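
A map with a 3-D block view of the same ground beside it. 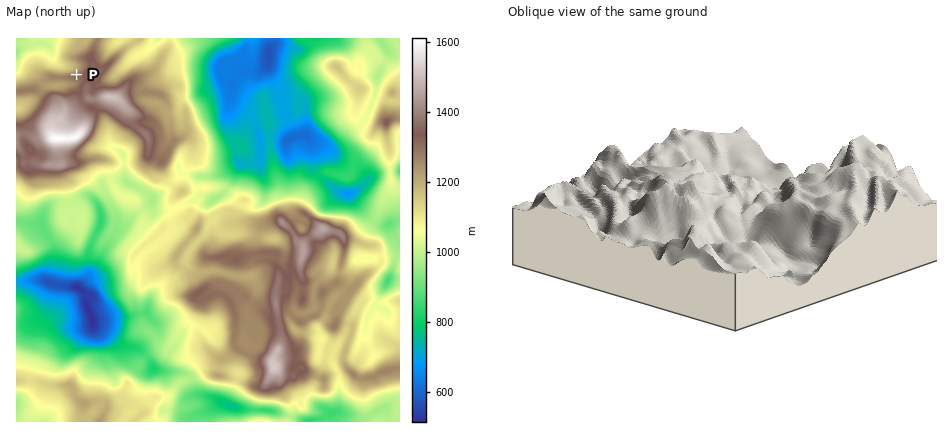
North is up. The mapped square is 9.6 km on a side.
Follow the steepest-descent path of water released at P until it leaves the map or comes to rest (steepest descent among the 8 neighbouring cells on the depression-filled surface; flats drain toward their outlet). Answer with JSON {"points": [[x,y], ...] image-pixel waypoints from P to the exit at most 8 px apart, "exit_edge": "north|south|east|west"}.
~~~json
{"points": [[76, 74], [68, 68], [60, 64], [54, 58], [52, 50], [44, 44], [36, 44], [28, 46], [20, 48], [16, 50]], "exit_edge": "west"}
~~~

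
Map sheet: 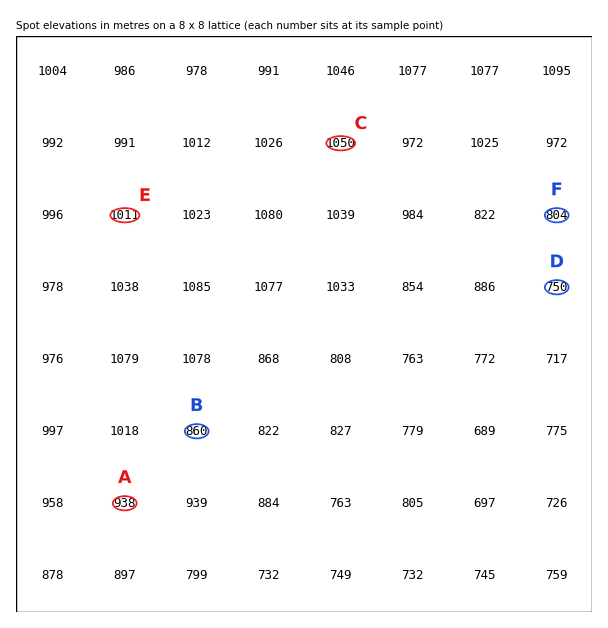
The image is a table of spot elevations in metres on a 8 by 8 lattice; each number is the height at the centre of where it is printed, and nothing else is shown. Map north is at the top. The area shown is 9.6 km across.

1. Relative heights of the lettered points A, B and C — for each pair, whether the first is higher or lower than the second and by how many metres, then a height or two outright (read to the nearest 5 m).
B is lower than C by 190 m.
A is lower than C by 110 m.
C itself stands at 1050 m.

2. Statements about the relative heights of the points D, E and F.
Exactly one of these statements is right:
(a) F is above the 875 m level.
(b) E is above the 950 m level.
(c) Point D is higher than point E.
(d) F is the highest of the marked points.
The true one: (b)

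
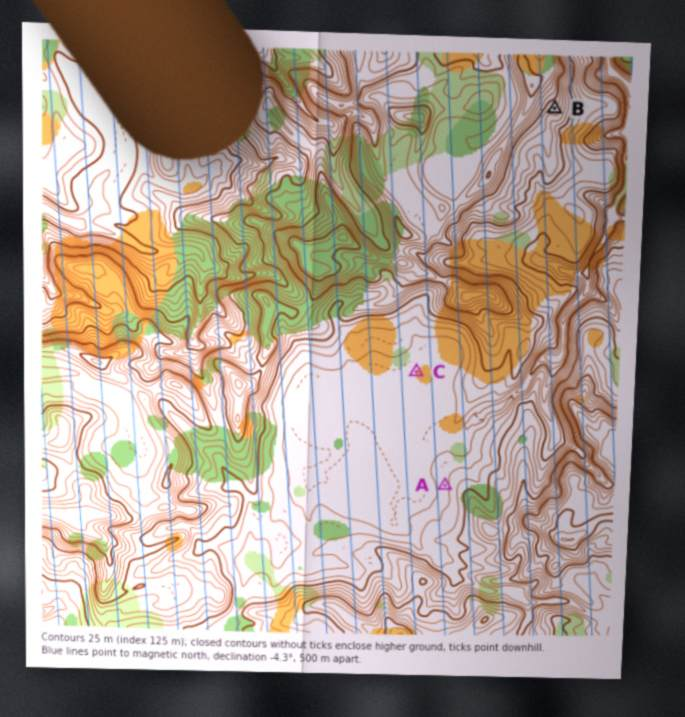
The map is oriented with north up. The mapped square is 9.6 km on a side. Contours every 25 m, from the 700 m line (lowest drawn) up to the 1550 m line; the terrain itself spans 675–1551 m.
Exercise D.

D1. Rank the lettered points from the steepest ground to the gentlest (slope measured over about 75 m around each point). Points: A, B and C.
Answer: B A C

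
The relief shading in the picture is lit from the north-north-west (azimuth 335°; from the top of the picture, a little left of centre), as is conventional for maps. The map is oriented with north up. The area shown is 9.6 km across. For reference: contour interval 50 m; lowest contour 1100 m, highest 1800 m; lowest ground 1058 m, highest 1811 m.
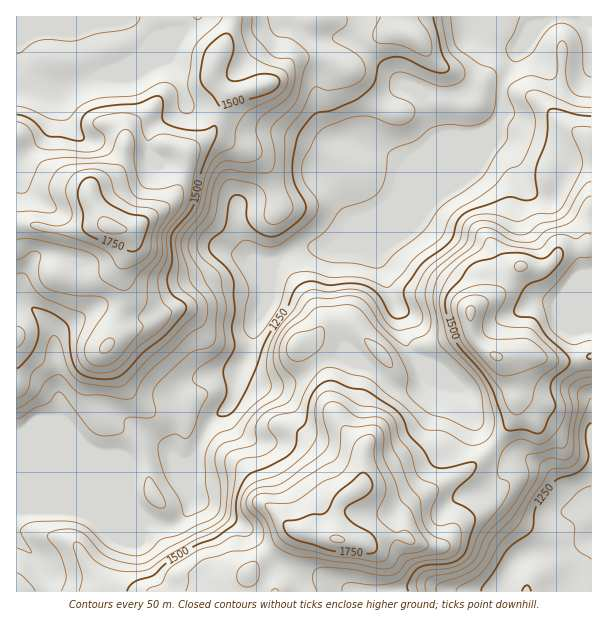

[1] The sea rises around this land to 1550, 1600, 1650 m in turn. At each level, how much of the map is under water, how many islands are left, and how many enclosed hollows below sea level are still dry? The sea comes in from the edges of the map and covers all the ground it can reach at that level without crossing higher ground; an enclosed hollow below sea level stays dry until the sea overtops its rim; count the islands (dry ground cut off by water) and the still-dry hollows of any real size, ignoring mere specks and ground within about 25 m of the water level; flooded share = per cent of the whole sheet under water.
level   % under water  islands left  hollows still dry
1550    79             1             0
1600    85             1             0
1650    92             1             0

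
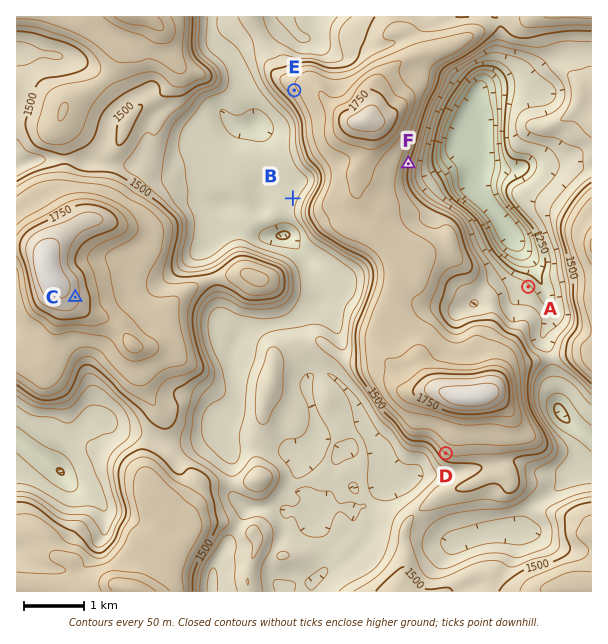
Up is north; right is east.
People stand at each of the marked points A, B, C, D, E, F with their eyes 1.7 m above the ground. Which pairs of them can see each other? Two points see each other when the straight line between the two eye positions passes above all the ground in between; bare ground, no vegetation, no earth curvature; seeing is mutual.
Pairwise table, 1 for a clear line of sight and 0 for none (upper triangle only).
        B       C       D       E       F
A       0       0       0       0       1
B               1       0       1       0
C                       1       1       0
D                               0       0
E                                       0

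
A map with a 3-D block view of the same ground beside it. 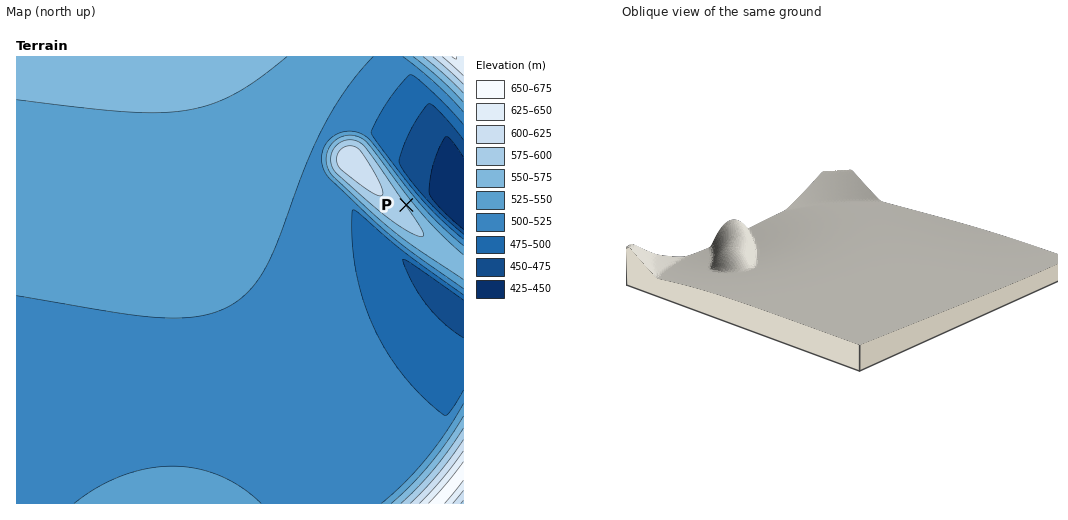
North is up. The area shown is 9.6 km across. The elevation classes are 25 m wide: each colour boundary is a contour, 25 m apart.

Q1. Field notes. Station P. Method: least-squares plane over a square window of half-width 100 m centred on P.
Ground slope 8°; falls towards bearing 55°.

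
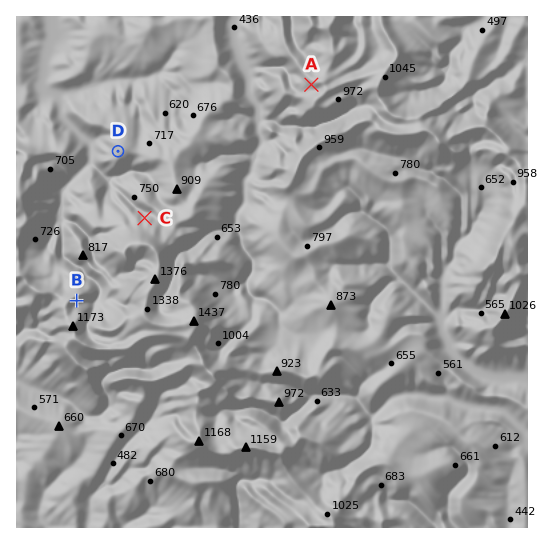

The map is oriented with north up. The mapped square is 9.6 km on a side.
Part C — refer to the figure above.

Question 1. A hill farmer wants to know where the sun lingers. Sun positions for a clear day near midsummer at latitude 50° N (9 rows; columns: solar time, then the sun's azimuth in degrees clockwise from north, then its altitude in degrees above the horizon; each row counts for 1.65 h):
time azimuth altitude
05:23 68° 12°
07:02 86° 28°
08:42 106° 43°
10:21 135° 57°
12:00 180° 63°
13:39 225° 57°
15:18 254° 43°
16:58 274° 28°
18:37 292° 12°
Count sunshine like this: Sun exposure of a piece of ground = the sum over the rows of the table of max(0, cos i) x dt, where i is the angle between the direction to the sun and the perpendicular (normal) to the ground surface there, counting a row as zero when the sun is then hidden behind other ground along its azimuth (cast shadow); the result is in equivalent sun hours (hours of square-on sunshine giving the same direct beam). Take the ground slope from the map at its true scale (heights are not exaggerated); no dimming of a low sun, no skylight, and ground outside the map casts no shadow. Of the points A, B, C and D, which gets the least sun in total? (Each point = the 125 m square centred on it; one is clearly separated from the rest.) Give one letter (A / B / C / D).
C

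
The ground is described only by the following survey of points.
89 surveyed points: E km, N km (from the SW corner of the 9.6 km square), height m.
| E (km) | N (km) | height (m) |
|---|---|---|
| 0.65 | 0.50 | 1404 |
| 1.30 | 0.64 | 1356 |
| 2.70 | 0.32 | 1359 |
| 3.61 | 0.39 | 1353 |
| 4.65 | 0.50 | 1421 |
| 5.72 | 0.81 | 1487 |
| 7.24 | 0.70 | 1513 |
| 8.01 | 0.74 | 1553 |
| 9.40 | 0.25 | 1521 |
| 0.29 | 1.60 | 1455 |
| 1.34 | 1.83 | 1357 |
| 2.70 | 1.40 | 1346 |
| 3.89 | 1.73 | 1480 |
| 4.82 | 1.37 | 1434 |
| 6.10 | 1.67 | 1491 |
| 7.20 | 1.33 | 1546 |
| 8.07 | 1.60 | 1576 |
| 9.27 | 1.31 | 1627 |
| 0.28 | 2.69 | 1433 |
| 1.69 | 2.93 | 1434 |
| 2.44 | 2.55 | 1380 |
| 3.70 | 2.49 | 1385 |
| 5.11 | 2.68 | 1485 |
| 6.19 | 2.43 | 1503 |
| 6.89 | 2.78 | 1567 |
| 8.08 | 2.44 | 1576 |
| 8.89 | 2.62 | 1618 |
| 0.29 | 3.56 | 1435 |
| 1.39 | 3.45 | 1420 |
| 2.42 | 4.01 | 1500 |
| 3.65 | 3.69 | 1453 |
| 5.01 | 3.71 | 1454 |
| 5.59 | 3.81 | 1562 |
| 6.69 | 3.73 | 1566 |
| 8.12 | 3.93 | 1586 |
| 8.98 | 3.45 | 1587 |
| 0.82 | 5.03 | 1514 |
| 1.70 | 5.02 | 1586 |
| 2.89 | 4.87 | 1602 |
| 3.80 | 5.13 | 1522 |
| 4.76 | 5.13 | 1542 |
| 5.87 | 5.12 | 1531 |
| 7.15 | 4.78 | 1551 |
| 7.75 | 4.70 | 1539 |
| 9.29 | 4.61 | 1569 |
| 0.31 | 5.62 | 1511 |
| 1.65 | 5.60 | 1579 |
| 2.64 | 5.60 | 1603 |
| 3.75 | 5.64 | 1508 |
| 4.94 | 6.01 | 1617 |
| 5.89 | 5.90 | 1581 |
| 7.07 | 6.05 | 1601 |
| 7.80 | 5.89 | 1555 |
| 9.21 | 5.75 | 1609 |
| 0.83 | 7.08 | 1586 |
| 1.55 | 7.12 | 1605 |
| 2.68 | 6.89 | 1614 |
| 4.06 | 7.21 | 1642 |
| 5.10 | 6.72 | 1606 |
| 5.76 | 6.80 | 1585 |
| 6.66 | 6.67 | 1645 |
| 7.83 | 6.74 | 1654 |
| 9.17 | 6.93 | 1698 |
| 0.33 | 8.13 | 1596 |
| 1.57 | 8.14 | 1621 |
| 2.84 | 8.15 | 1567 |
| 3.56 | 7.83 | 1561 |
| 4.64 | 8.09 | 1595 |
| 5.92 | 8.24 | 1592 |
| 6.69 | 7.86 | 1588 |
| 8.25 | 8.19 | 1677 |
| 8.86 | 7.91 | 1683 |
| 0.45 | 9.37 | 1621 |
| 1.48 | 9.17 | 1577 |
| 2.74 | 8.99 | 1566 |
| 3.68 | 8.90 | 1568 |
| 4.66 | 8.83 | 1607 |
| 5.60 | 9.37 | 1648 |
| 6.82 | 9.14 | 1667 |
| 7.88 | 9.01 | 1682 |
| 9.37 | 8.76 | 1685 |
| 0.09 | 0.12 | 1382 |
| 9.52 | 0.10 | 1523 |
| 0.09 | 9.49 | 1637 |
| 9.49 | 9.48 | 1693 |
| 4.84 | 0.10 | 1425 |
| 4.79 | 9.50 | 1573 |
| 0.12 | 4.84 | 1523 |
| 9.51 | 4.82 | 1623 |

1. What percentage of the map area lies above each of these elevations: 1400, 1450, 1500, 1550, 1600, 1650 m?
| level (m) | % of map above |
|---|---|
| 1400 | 93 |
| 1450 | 85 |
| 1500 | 75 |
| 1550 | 60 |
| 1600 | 26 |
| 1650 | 8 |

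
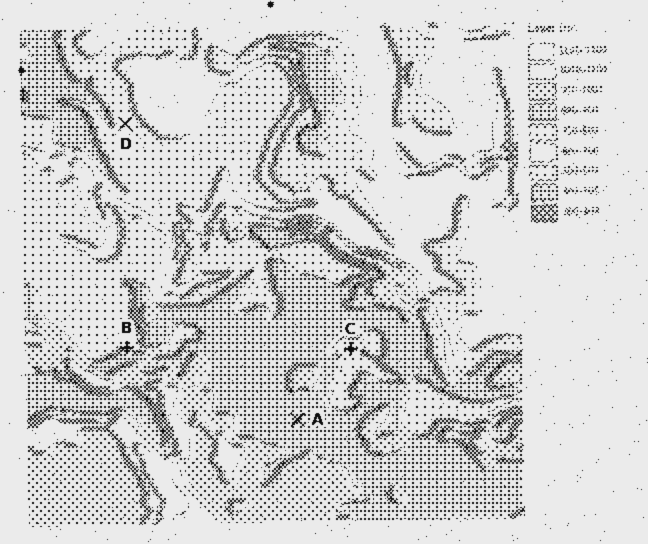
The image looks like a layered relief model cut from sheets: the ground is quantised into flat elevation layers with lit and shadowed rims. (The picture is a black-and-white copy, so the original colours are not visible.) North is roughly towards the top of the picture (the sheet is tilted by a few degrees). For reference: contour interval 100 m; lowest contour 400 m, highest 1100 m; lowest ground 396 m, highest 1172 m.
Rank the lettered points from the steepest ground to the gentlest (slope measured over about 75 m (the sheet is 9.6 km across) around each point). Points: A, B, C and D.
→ B D A C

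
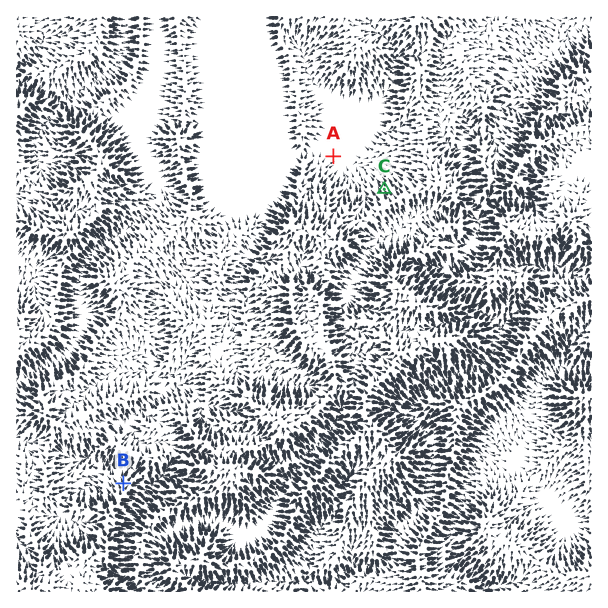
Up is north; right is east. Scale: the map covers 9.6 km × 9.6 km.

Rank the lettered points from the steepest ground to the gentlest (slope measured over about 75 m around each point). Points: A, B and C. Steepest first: C B A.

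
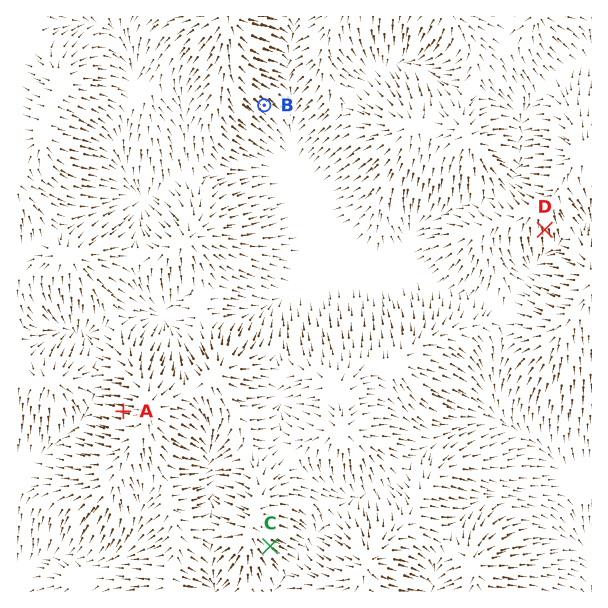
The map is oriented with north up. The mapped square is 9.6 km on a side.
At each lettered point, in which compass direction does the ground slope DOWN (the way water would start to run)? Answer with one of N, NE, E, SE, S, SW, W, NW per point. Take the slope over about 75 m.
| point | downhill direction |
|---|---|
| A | W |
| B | SE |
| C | SE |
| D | S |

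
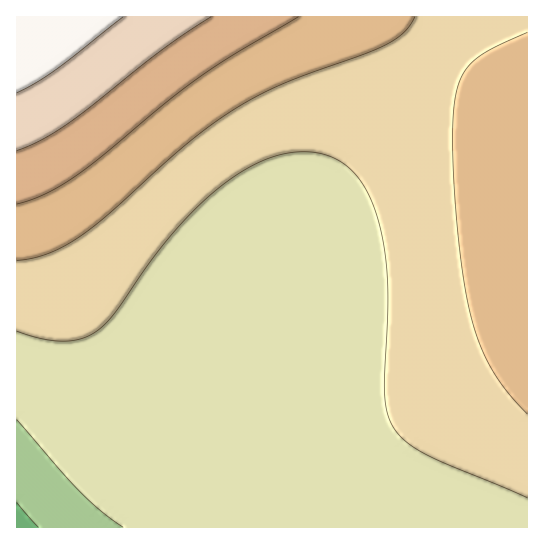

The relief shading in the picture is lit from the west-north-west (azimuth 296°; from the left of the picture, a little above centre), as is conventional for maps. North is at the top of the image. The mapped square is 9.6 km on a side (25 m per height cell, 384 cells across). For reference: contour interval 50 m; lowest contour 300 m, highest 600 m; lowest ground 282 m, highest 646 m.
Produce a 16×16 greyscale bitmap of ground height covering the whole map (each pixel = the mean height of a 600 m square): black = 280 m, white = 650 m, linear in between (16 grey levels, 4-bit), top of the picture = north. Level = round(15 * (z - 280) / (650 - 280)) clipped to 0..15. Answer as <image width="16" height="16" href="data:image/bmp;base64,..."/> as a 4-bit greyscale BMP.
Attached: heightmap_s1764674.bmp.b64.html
<image width="16" height="16" href="data:image/bmp;base64,Qk32AAAAAAAAAHYAAAAoAAAAEAAAABAAAAABAAQAAAAAAIAAAAATCwAAEwsAABAAAAAAAAAAAAAAABEREQAiIiIAMzMzAERERABVVVUAZmZmAHd3dwCIiIgAmZmZAKqqqgC7u7sAzMzMAN3d3QDu7u4A////ABIzREREREREIzRERERERVUzRERERFVVVjREREREVVZnRERERERFVmdVVEREREVWeFVVREM0RWZ4ZlVEMzRFZnh3ZVRDNEVneIh2VURERWeImYdlVERVZ4iqmHZlVVVniMuph2ZlZmd43LqYh2ZmZ3jty6qYd3d3d+7cy6mYd3d3"/>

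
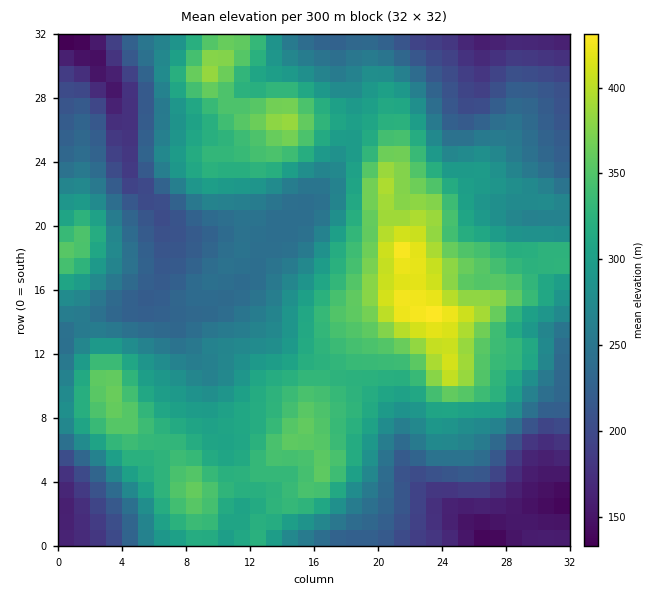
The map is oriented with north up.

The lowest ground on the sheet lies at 130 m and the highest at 430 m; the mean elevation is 280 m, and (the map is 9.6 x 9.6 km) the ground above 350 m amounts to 12.5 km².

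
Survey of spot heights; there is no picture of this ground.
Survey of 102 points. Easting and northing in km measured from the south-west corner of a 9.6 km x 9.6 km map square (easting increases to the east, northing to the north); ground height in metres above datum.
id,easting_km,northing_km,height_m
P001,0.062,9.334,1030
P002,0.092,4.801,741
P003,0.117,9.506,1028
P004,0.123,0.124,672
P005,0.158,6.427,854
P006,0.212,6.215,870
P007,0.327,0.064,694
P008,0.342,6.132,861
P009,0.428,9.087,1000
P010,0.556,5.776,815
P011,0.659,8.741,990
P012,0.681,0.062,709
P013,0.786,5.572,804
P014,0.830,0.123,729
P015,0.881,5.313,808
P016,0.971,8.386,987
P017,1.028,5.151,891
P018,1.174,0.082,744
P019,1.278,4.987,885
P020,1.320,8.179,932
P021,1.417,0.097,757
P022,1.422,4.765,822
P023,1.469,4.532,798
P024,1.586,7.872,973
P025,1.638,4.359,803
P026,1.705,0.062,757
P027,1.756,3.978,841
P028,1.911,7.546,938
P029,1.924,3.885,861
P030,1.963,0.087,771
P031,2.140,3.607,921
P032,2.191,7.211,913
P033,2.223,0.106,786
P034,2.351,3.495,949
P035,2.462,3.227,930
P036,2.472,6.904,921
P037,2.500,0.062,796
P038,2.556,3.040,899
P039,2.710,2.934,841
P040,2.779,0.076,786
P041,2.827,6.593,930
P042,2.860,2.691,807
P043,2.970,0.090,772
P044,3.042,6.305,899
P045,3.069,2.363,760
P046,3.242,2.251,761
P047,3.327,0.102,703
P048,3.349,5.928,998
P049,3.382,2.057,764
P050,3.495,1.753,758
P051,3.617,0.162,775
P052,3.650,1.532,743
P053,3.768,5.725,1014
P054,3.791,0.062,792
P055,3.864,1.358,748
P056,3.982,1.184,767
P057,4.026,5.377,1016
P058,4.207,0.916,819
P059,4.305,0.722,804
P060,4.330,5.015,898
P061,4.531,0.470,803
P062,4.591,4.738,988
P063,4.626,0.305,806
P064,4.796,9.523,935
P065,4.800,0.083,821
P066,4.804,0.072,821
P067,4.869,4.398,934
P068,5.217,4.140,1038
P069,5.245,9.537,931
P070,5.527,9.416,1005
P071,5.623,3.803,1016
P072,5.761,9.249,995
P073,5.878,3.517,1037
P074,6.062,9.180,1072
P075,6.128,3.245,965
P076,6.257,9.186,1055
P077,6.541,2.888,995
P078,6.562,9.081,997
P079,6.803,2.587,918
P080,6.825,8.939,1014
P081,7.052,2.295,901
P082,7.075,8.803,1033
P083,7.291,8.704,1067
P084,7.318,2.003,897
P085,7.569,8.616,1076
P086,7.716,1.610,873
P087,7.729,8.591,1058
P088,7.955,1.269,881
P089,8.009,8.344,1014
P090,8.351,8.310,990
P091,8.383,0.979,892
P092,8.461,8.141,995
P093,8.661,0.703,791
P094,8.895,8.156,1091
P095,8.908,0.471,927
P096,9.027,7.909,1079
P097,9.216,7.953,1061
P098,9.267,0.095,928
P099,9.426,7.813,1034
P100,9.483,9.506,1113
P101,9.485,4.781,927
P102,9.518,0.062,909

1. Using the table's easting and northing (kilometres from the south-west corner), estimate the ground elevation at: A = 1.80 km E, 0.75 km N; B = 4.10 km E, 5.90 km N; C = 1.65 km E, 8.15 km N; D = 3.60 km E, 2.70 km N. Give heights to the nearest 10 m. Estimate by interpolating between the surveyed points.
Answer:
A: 780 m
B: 980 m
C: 990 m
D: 850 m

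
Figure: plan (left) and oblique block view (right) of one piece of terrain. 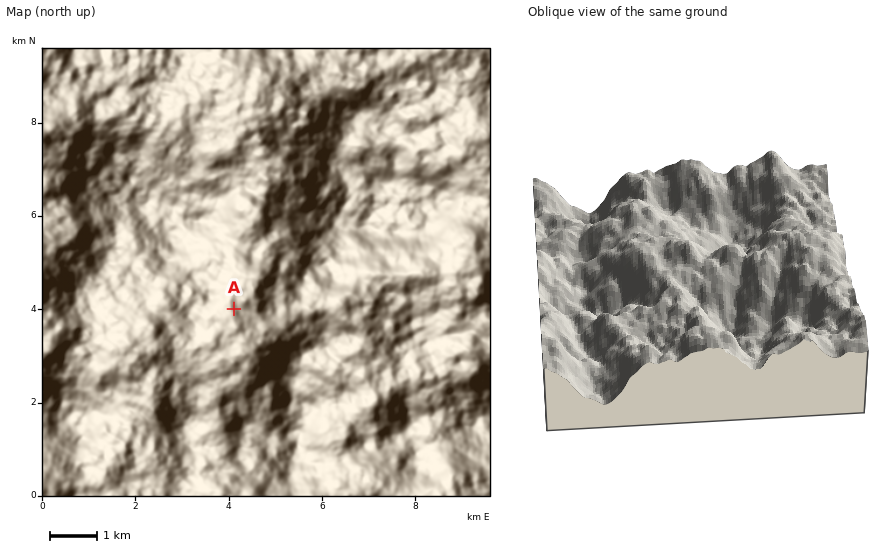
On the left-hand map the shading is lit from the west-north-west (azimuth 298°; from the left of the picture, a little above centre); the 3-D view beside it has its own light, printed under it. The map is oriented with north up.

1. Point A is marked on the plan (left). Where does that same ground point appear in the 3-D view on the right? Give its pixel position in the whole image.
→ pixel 666 240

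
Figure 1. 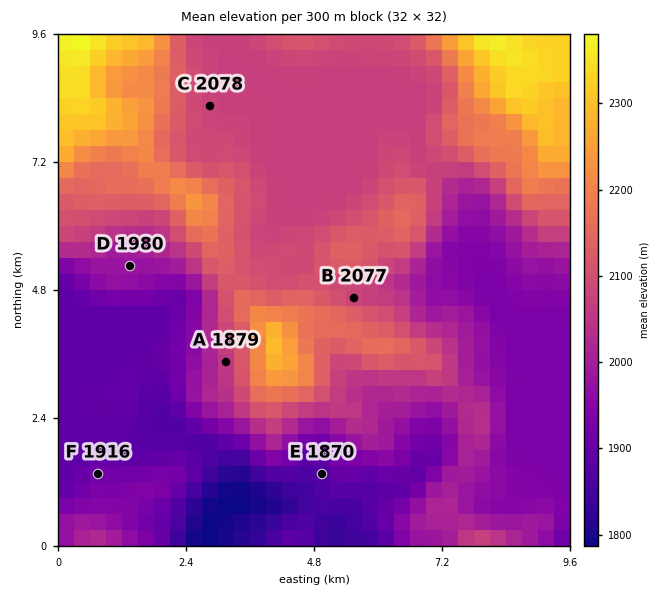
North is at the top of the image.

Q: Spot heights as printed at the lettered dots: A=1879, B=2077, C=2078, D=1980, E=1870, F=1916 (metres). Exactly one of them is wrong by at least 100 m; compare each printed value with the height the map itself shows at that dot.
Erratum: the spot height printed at A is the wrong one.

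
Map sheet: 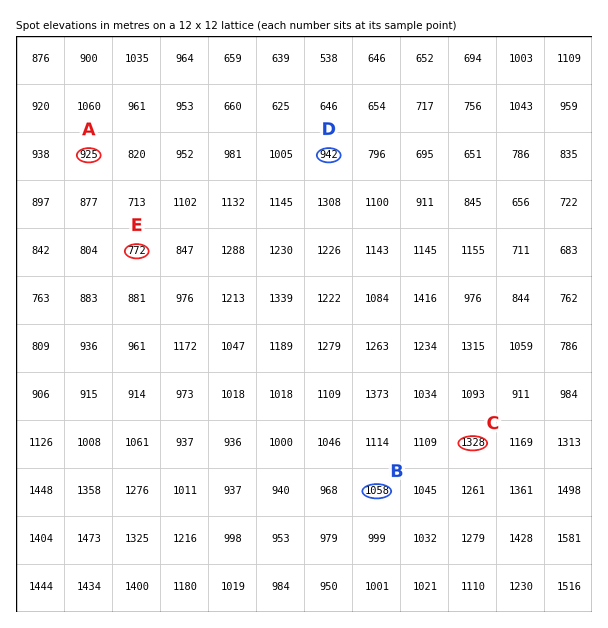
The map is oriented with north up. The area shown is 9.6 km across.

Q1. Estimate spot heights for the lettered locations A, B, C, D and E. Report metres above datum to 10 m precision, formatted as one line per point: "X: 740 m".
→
A: 930 m
B: 1060 m
C: 1330 m
D: 940 m
E: 770 m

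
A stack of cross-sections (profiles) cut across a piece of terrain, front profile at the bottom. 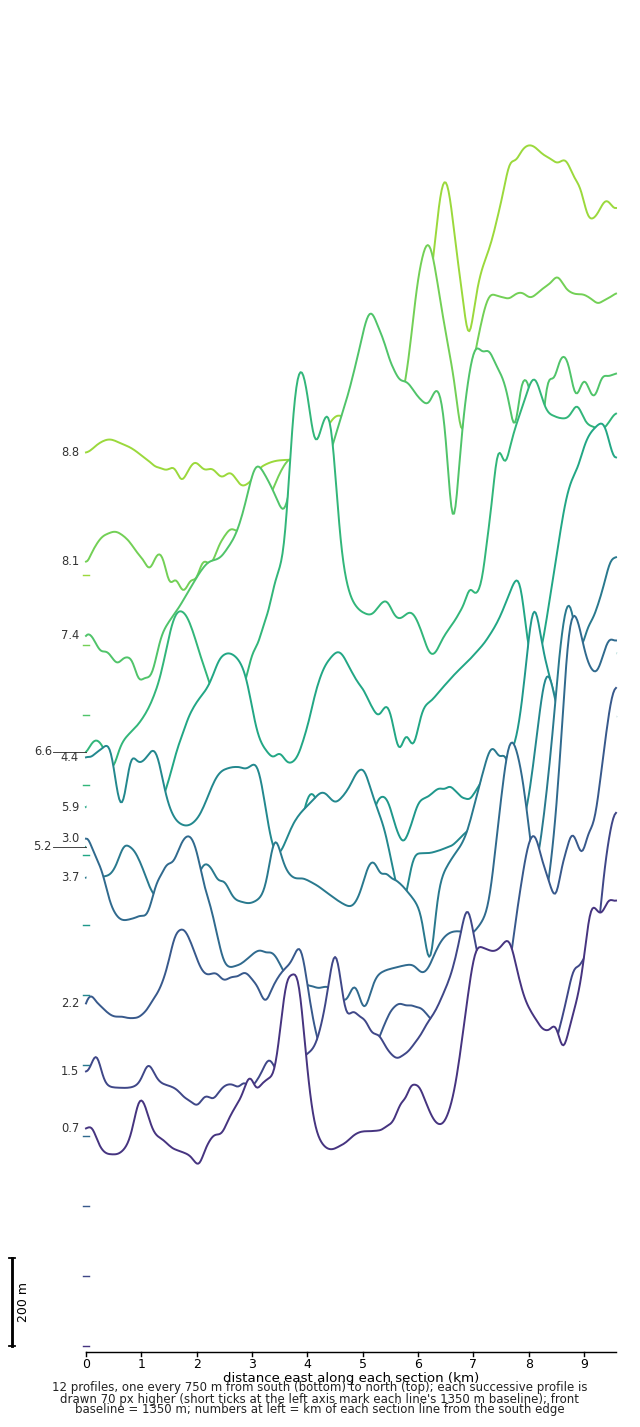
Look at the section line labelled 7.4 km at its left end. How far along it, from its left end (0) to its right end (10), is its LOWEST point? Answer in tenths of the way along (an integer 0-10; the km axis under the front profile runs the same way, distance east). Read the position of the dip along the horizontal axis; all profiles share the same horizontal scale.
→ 1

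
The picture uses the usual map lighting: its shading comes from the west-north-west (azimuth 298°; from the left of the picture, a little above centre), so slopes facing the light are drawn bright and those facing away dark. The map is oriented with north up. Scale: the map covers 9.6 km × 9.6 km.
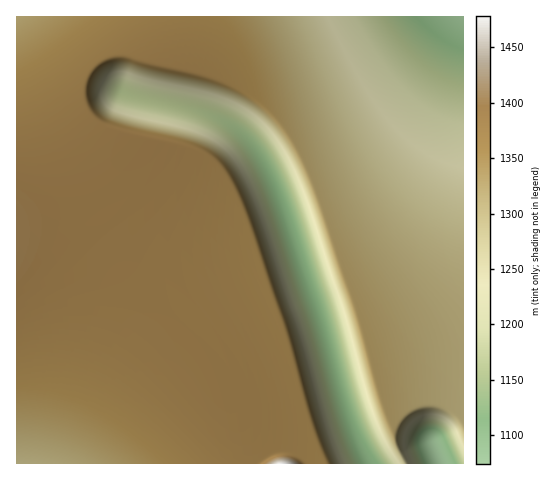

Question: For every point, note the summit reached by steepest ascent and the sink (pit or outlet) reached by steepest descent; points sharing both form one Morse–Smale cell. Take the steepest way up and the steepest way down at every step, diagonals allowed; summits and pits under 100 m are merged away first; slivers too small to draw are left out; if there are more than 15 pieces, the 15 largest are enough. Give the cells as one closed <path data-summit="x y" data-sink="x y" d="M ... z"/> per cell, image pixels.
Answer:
<path data-summit="283 463" data-sink="369 463" d="M127 53l-19 3-17 12-9 16 0 18 9 17 17 15 21 8 12-2-17 18-27 22-47 27-32 12-2 5 43-6 19 7 12 9 63 67 51 62 23 35 25 46 14 20 138 0-9-22-2-15-12-29-23-87-35-103-19-47-21-36-25-26-29-18-26-9-45-9z"/><path data-summit="283 463" data-sink="463 17" d="M463 16l-298 1 0 47 38 8 26 9 17 10 24 19 13 15 14 22 26 61 35 103 16 57 51-9 39-3z"/><path data-summit="283 463" data-sink="440 463" d="M59 218l-18 1-25 6 0 238 249 1-41-72-20-29-28-35-86-94-12-9z"/><path data-summit="283 463" data-sink="440 463" d="M165 16l-149 1 1 203 33-13 30-15 32-23 29-29-18 1-24-13-8-9-7-13-2-22 9-16 10-9 10-5 16-1 37 11z"/><path data-summit="283 463" data-sink="440 463" d="M463 357l-38 2-52 10 13 43 7 15 5 22 7 15 59-1z"/>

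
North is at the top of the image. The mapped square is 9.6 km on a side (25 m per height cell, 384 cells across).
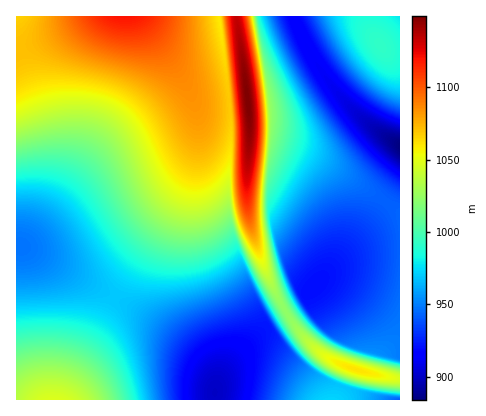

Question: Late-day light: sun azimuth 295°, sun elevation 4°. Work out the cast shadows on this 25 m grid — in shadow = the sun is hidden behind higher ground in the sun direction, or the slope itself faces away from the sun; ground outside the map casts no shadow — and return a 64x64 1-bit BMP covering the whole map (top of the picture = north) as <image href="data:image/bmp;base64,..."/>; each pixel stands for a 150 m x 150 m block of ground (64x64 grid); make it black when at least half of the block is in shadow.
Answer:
<image width="64" height="64" href="data:image/bmp;base64,Qk0+AgAAAAAAAD4AAAAoAAAAQAAAAEAAAAABAAEAAAAAAAACAAATCwAAEwsAAAIAAAAAAAAA////AAAAAAAAAAAAAAAAAwAAAAAAAAAfAAAAAAAAADwAAAAAAAAAAAAAAAAAAAAAAAAAAAAAAAAAAAAAAAAAAAAAAAAAAAAAAAAAAAAAAAAAAAAAAAAAAAAAAAAAABgAAAAAAAAAeAAAAAAAAADwAAAAAAAAAfAAAAAAAAAD8AAAAAAAAAfwAAAAAAAAB/AAAAAAAAAP8AAAAAAAAA/4AAAAAAAAH/gAAAAAAAAf+AAAAAAAAD/8AAAAAAAAP/wAAAAAAAB//AAAAAAAAH/+AAAAAAAAf/4AAAAAAAD//gAAAAAAAP/+AAAAAAAA//8AAAAAAAH//wAAAAAAAf//AAAAAAAB//8AAAAAAAH//wAAAAAAAf//AAAAAAAB//8AAAAAAAH//wAAAAAAAf//AAAAAAAB//8AAAAAAAH//wAAAAAAAf//gAAAAAAB//+AAAAAAAH//8AAAAAAAf//8AAAAAAB///wAAAAAAH///AAAAAAAf//8AAAAAAB///gAAAAAAH//+AAAAAAAf//wAAAAAAB//+AAAAAAAH//4AAAAAAAf//AAAAAAAB//8AAAAAAAH//gAAAAAAAf/+AAAAAAAB//wAAAAAAAP//AAAAAAAA//wAAAAAAAD/+AAAAAAAAP/gAAAAAAAA/4AAAAAAAAD/AAAAAAAAAf4AAAAAAAAB/AAAA=="/>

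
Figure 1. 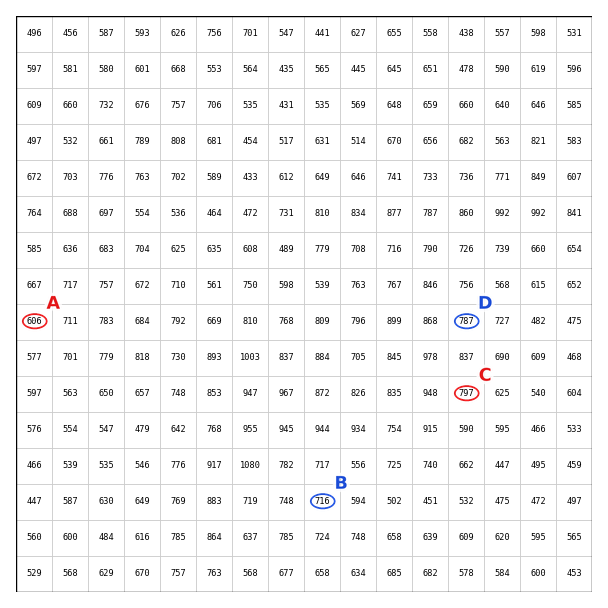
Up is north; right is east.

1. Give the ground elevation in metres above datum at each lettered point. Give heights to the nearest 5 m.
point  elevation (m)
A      605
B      715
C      795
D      785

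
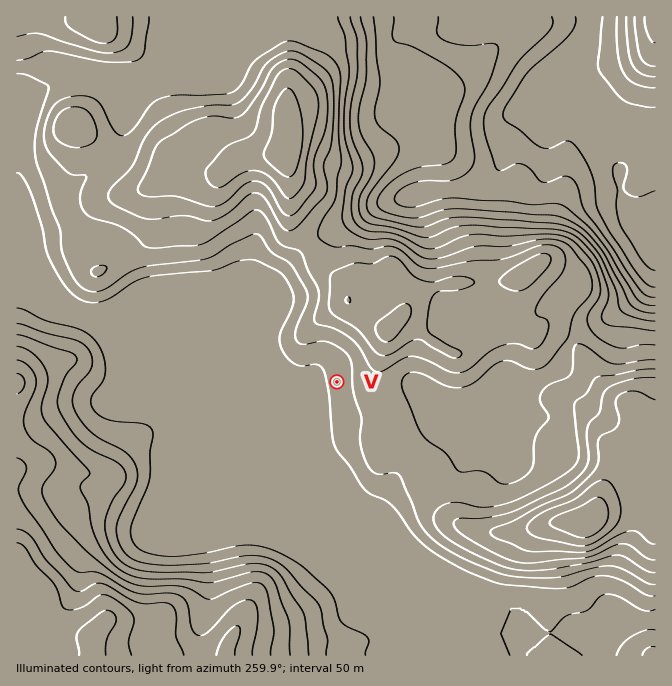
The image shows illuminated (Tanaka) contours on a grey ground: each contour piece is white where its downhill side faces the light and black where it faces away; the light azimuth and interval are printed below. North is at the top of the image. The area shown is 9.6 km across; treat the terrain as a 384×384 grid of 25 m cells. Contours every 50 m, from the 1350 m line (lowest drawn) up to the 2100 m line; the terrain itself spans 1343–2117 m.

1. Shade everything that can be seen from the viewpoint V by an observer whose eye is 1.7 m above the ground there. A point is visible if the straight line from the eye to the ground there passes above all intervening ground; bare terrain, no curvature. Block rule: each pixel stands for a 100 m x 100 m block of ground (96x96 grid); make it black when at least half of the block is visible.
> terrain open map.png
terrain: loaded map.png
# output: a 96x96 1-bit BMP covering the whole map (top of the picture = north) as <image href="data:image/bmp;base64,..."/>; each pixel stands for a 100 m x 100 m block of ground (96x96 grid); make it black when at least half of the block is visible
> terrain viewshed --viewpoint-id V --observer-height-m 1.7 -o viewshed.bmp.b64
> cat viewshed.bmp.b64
<image width="96" height="96" href="data:image/bmp;base64,Qk2+BAAAAAAAAD4AAAAoAAAAYAAAAGAAAAABAAEAAAAAAIAEAAATCwAAEwsAAAIAAAAAAAAA////AAAAAAAAAAPgAHgAAAAAAAAAAAPwAHgAAAAAAAAAAAH4AH/gAAAAAAAAAAH8Af/gAAAAAAAAAMH7x//AAAAAAAAAA+H5//+AAAAAAAABB//5//+AAAAAAAADh/////+AAAAAAAAHj/////+AAAAAAAAHj/////8AAAAAAAAP3/////8AAAAAAAAf//////8AAAAAAAA///////4AAAAAAAB///////4AAAAAAAD///////4AAAAAAAD///////4AAAAAAAD///////4AAAAAAAD///////4AAAAAAAD///////wAAAAAAAD///////wAAAAAAAD///////wAAAAAAAD///////wAAAAAAAD///////wAAAAAAAD///////wAAAAAAAD///////wAAAAAAAD/A/////wAAAAAAAD/h/////wAAAAAAAD///////gAAAAAAAD///////gAAAAAAAD///////gAAAAAAAD///////gAAAAAAAD///////wAAAAAAAD///////4AAAAAAAD///////4AAAAAAAD///////4AAAAAAAD///////+AAAAAAAD////////AAAAAAAD////////AAAAAAAD////////AAAAAAAD////////AAAAAAAD////////gAAAAAAD////////wAAAAAAD//////n/4AAAAAAD//////H/8AAAAAAD/////+H/+AAAAAAD/////4D/+AAAAAAD/////wD/+AAAAAAD/////AB/+AAAAAAD////+AA/8AAAAAAD////8AAfwAAAAAAD////wAAPgAAAAAAD////gAAHAAAAAAAD/P/+AAAAAAAAAAAB4P/8AAAAAAAAAAADgH/wAAAAAAAAAAAAAH/gAAAAAAAAAAAAAH/gAAAAAAAAAAAAAD/wAAAAAAAAAAAAAB/8AAAAAAAAAAAAAAf+AAAAAAAAAAAAAAH+AAAAAAAAAAAAAAA+AAAAAAAAAAAAAAA+AAAAAAAAAAAAAAB8AAAAAAAAAAAAAAH8AAAAAAAAAAAAAAP8AAAAAAAAAAAAAB/+AAAAAAAAAAAAAA//4AAAAAAAAAAAAAD/+AAAAAAAAAAAAAA+eAAAAAAAAAAAAAAcCAAAAAAAAAAAAAAAAAAAAAAAAAAAAAAAAAAAAAAAAAAAAAAAAAAAAAAAAAAAAAAAAAAAAAAAAAAAAAAAAAAAAAAAAAAAAAAAAAAAAAAAAAAAAAAAAAAAAAAAAAAAAAAAAAAAAAAAAAAAAAAAAAAAAAAAAAAAAAAAAAAAAAAAAAAAAAAAAAAAAAAAAAAAAAAAAAAAAAAAAAAAAAAAAAAAAAAAAAAAAAAAAAAAAAAAAAAAAAAAAAAAAAAAAAAAAAAAAAAAAAAAAAAAAAAAAAAAAAAAAAAAAAAAAAAAAAAAAAAAAAAAAAAAAAAAAAAAAAAAAAAAAAAAAAAAAAAAAAAAAAAAAAAAAAAAAAAAAAAAAAAAAAAAAAAAAAAAAAAAAAAAAAAAAAAAAAAAAAAAAAAAAAAAAAAA="/>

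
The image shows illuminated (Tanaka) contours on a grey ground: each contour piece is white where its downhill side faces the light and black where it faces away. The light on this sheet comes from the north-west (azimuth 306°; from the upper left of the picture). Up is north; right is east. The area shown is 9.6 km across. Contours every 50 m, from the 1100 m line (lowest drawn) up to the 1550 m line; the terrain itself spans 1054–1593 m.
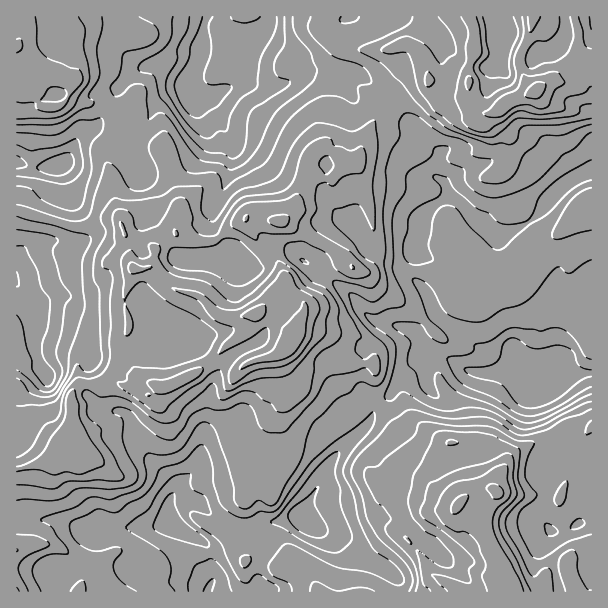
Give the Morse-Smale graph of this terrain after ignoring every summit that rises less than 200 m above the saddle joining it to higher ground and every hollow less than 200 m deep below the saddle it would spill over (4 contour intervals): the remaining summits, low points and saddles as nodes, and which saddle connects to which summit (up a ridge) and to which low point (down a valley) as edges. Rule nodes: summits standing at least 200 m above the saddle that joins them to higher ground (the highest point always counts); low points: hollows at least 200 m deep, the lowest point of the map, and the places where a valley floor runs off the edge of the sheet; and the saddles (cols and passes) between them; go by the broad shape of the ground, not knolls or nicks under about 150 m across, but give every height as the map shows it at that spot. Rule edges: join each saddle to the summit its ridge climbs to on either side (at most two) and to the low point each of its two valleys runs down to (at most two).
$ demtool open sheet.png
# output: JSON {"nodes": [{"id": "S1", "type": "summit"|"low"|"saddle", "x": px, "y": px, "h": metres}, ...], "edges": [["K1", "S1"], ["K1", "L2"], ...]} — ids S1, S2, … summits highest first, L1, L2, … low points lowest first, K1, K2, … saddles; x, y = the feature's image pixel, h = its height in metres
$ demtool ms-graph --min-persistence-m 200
{"nodes": [
{"id": "S1", "type": "summit", "x": 294, "y": 338, "h": 1593},
{"id": "S2", "type": "summit", "x": 536, "y": 90, "h": 1572},
{"id": "S3", "type": "summit", "x": 497, "y": 492, "h": 1570},
{"id": "L1", "type": "low", "x": 527, "y": 363, "h": 1054},
{"id": "L2", "type": "low", "x": 186, "y": 92, "h": 1069},
{"id": "K1", "type": "saddle", "x": 390, "y": 96, "h": 1320},
{"id": "K2", "type": "saddle", "x": 378, "y": 401, "h": 1257}],
"edges": [["K1", "S1"], ["K1", "S2"], ["K1", "L1"], ["K1", "L2"], ["K2", "S1"], ["K2", "S3"], ["K2", "L1"]]}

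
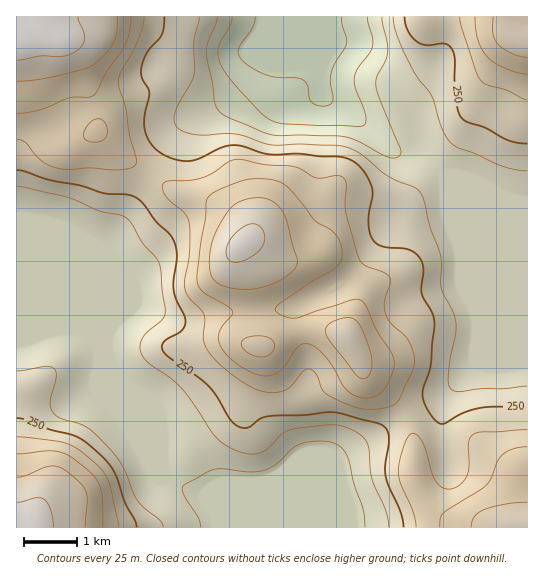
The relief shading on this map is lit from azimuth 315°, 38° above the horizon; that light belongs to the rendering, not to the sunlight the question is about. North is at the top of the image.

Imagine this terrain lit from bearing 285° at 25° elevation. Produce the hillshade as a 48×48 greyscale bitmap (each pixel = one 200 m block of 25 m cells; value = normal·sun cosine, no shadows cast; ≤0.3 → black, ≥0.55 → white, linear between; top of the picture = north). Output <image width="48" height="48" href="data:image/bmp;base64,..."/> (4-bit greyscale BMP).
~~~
<image width="48" height="48" href="data:image/bmp;base64,Qk32BAAAAAAAAHYAAAAoAAAAMAAAADAAAAABAAQAAAAAAIAEAAATCwAAEwsAABAAAAAAAAAAAAAAABEREQAiIiIAMzMzAERERABVVVUAZmZmAHd3dwCIiIgAmZmZAKqqqgC7u7sAzMzMAN3d3QDu7u4A////AIdlVUMzRFZmZnd3d3d3d3iavMypqqmYiIhlVlMiNGZmZ3d3d3d3d3iavMupmqmYiIh2ZlMRJGd2d3d3d3d3d3iavMqImqqZiJmHZlMRJGd3d3d3d3d3d4mrzLl2irqpiJmXZlMRJGd3d3d3d3d3d4m7zKhVirqqmJmYZUMiNXeId3d3Zmd3d4q8zKdFeqqqmZmYZUQzVneId3d3ZVZ3d4q7zLdFiqqqmYmYdURFZ3iIiIiHZERneImrvKdWiqmZmYiIdlVWd3iJiZmHZURWZ4mZq6dWmpmJmXd3d2Znd3iJmZmHZVVVVniImpdnmpiIiHZmd3Z3d3iJmamHdmZlVnd2d3ZXiZmIiGZVZ3d3d3iZmZmHd3d2Z4hlVVVWiZmIiHZVVnd3d3iamZiIh2Z3iJh1RERFeJmImXdlVWd3eIiZmYiYhlVomql1MzNEZ4iIiJh2VWd4iImZiJmZhkRXmrl1QzM0VneIiJmXZmd4mZmYiZqpdkNHmqllREMzRXd3d4mYd3eJqqmYmrupdkNHmphkRUQzRWd3d3iIh3eJq7qZq7uph2VompdURVVERWd3d3d3d3d4mrqqu8uph3d5qoZDRmZURWd3d3d3d3d4iau6u7qYh3eJqpdDRnZURWd3d3d3d3d3eKu7qpmId3eJmqhURnZVVXd3d3d3d3d3eKvMqYh3ZlVniZl1VWZVVnd3d3d3d3d3eKzdyph2ZVVFZ4iGVVVEV3d3d3d3d3d3iKzd3Kh2ZlVUVWd3ZlREV3d3d3d3d3d3iZvN7bl2ZmZVVEVnd2VEV3d3d3d3d3d4mZq97sqGZlZnZTNXeHZUV3d3d3d3d3eImZms3tuXZVVndjNGeHZVZ3d3d3d3d3iImpmbzduodVVXdkNGeHZVZ3d3d3d3eIh4mpmavMupdlVWdlRFZ3ZVd3d3d3d3iIh3iZmZq7uphlVWZlRFZ3ZWd3d3d3d3eIh3iZmZmqqph2VWdlVVZnZWd3d3d3d3d4h3eJmZmaqZiGZmd2VVZnZmd3d3d3d3d3d3d4iImaqZmHZniHVFZnd3d3eId4iHdmd3Z3d4mqqYiId3iHVEV4iHd3iId4iIdmZ2ZmZ4mqqYeJmIiIZVaIiIh4iHd4iZh3dlVVZ4iaqXeJmYmYZWiIiZiIiId4iImIdlRFZ3iJmHZ5mZmYd4mYiZmIiId3eIiYdkM0Vnd4h3Z4mZmYiZqYiaqYiIiGZ3eIhkNEVWZnd2ZneIiZmqqYiaqYeIiGZmd3dlRFVVZmZmZmd3iJqqmIiaqod4iGZmZ3ZURWVVVVVmZnd3eJq6mIiaqph3iHZmZmVERmZVVEVWZ3d3eau6mZmJqpiHd2ZmVVQyNWdmQzRWd3h3iau6mZmJq6mId2ZmZVQhI1d2QiRWd3d3eKu7qqmIm7qYh2Z3ZVQhElZ1MiNXd3d3eJq7u6l3m8upiHd3dlVCAUZlQhJGd3d3d4mrzLl3i8ypiHd3dmZTETVVQyI1d3d3d4ms3bl3isyph3d3dmZTIjRVVCI0Z3d3eIqs3cl3isyohw=="/>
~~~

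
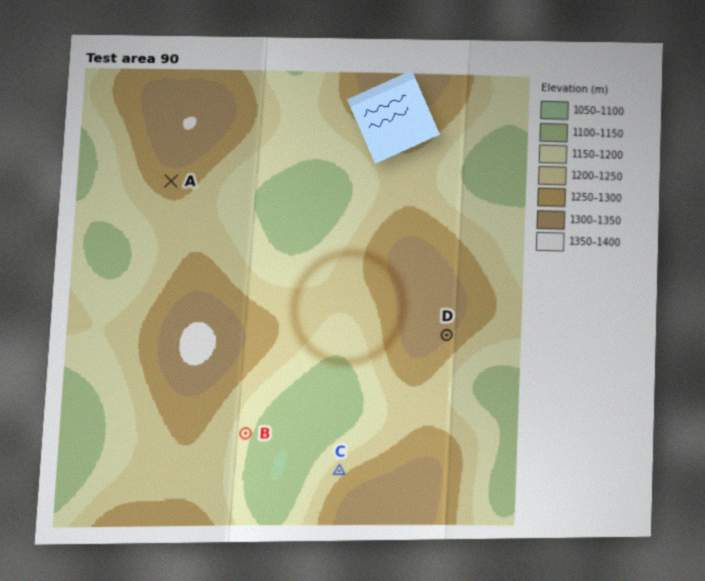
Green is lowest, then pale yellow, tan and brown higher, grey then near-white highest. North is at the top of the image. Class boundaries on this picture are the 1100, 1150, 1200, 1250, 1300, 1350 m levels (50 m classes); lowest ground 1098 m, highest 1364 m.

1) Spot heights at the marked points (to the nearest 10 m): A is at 1280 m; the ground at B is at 1170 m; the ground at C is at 1230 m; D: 1310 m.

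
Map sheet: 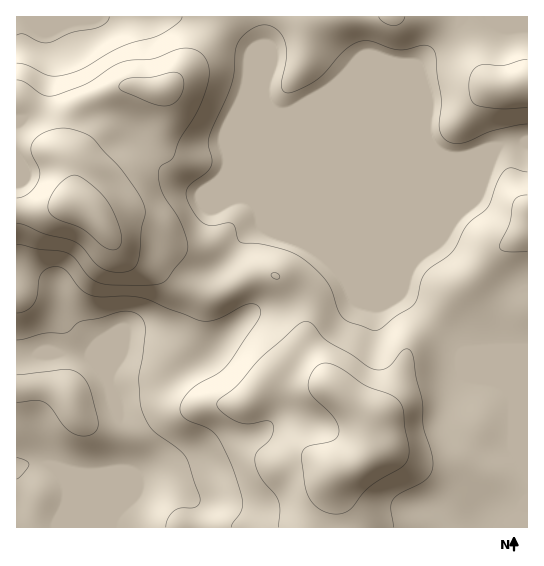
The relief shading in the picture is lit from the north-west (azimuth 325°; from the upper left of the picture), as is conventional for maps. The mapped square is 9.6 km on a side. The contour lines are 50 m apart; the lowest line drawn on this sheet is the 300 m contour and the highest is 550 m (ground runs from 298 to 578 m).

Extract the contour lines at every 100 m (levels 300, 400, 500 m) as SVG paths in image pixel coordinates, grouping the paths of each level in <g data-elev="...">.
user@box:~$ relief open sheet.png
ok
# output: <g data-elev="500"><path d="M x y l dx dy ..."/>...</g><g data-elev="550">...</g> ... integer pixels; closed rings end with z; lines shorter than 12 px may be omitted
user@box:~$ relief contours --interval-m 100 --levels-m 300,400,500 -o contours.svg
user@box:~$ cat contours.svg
<g data-elev="300"><path d="M17 458l9 3 3 4-6 8-6 6"/></g><g data-elev="400"><path d="M17 313l9-2 7-6 4-8 2-16 2-7 6-5 8-2 10 3 15 19 10 6 11 2 25-1 16 2 59 23 8 0 9-2 29-15 7 0 4 2 3 5-2 8-29 43-11 11-28 16-7 9-4 9 1 6 4 5 22 10 8 6 6 8 10 21 9 28 3 12-2 9-8 11-2 4"/><path d="M527 172l-16-4-7 3-7 11-10 26-20 17-16 28-21 15-6 6-3 8-4 16-3 6-19 13-13 11-7 3-25-9-7-4-5-8-6-19-5-9-9-11-14-12-11-6-14-5-18-4-20-2-3-3-4-13-3-3-18 3-8-2-6-4-6-9-5-10-2-7 1-5 3-4 16-12 5-7 1-7-4-13 1-8 23-55 5-38 9-12 15-8 8 0 6 3 6 5 4 8 1 16-5 28 2 5 3 3 9-2 21-10 9-8 18-22 15-9 12-1 20 7 9 2 27-5 7 4 3 6 1 20 4 26-2 28 3 6 4 5 7 3 9 0 31-12 34-7"/><path d="M182 17l-4 6-17 11-39 12-37 22-16 6-11 2-8 0-23-11-10-2"/></g><g data-elev="500"><path d="M334 514l8-1 7-2 22-25 32-20 5-7 1-10-4-22-2-17-5-10-9-6-24-9-27-18-13-4-7 2-5 6-4 10 0 8 4 8 22 22 4 8 0 7-3 4-5 3-25 6-4 6 0 6 3 28 5 12 9 10z"/><path d="M17 223l8 2 21 9 28 7 8 6 12 15 6 5 10 4 12 1 9-2 6-7 3-10 1-24 4-16-2-11-9-15-14-20-25-26-10-8-18-5-9 0-11 3-8 4-5 6-3 5 0 5 8 18 0 9-3 8-6 6-7 5-6 1"/><path d="M156 105l13 1 9-7 4-6 2-8-1-7-3-4-7-2-22 5-21 1-7 3-4 4 0 4 4 2z"/></g>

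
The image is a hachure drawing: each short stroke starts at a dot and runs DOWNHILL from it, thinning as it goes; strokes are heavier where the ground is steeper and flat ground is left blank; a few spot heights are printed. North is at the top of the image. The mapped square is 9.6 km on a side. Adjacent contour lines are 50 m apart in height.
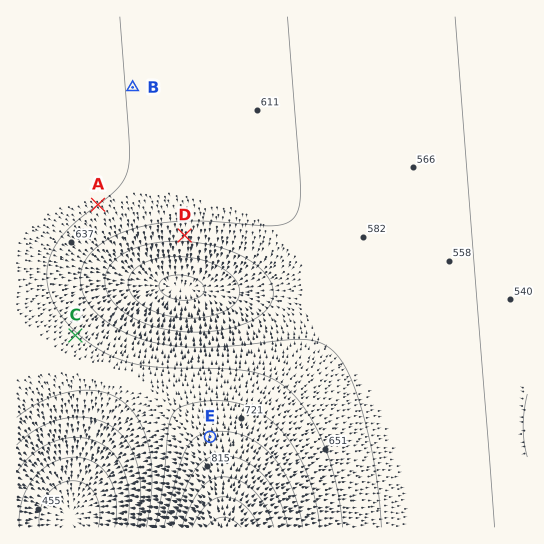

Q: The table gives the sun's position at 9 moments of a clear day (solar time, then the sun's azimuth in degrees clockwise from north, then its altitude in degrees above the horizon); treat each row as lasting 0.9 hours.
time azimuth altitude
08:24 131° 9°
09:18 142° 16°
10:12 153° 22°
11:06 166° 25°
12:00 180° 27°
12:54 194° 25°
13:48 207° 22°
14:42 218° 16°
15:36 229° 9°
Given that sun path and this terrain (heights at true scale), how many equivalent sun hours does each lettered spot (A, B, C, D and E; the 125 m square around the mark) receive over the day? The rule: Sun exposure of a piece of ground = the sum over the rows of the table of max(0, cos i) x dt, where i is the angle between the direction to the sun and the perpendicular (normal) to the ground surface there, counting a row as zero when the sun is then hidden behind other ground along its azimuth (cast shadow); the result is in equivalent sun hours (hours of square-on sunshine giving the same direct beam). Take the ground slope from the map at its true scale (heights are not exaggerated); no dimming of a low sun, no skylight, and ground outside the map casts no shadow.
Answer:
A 2.8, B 2.6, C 2.3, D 3.5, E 2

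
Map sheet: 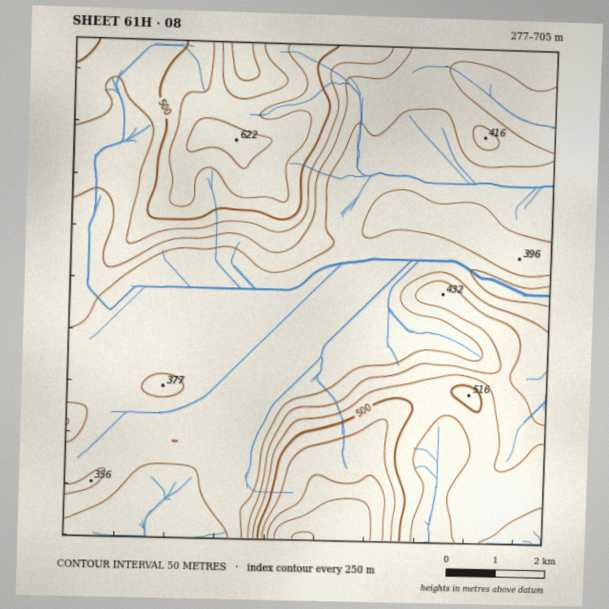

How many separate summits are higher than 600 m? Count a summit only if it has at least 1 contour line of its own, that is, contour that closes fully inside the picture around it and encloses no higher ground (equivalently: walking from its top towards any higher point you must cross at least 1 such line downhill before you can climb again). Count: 1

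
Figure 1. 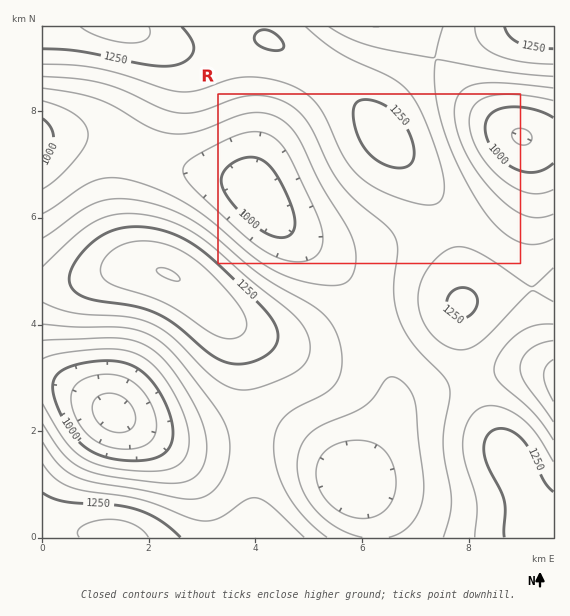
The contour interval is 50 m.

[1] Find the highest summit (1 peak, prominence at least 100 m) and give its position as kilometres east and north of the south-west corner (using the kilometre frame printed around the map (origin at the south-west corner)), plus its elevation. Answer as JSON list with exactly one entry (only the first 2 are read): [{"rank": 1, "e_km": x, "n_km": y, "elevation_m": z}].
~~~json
[{"rank": 1, "e_km": 2.34, "n_km": 4.96, "elevation_m": 1352}]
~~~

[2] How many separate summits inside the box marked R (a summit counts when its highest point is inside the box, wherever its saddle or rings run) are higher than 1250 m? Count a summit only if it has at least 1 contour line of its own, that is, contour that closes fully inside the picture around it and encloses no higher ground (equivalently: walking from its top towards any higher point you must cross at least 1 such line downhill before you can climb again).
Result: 1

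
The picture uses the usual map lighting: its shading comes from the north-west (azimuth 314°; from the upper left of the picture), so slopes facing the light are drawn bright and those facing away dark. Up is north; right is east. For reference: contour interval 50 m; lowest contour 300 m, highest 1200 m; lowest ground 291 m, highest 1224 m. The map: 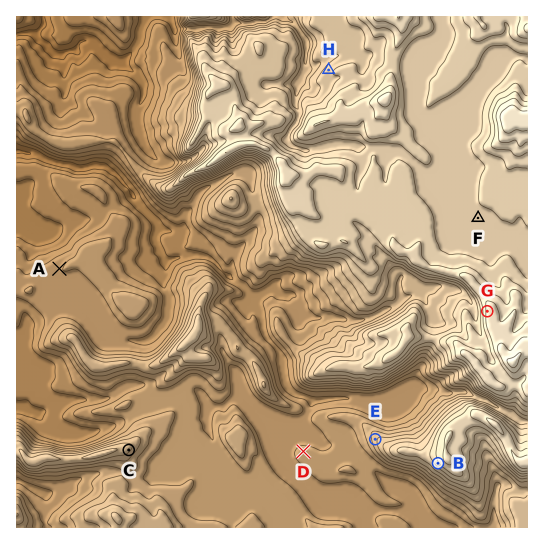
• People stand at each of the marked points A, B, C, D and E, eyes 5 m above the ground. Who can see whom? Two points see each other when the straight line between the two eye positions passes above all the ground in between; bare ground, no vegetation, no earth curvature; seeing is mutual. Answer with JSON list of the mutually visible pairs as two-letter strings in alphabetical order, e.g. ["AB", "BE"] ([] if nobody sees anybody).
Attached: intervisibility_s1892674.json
["BC", "BD", "CE", "DE"]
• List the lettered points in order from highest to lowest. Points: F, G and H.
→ G F H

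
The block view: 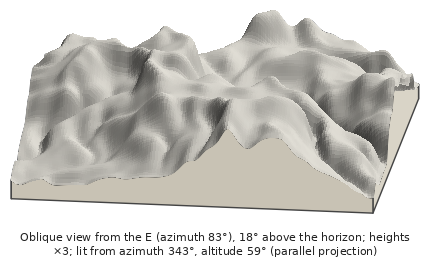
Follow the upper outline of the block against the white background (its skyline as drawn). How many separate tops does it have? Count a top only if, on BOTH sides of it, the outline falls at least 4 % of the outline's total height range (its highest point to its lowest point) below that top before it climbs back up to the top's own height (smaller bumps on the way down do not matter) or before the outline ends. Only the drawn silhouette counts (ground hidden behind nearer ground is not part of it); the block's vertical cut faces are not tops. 4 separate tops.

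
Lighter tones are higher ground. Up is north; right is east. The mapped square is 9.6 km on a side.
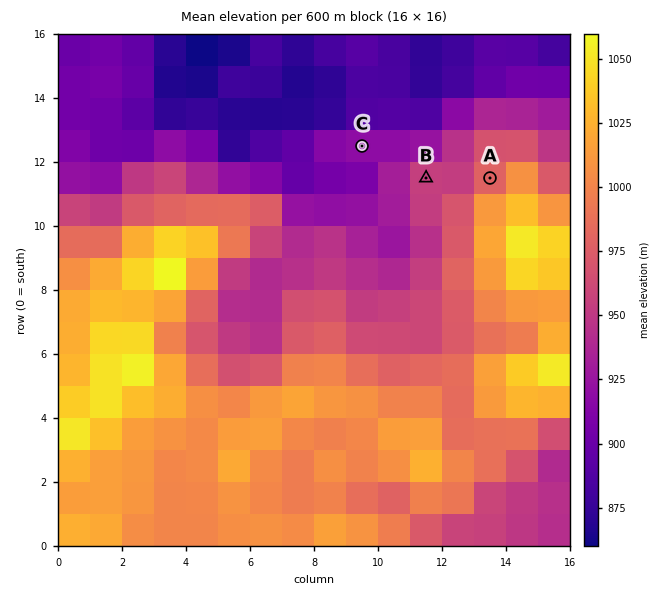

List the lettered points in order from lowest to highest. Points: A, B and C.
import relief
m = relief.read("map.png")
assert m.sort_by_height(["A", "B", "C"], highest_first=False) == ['C', 'B', 'A']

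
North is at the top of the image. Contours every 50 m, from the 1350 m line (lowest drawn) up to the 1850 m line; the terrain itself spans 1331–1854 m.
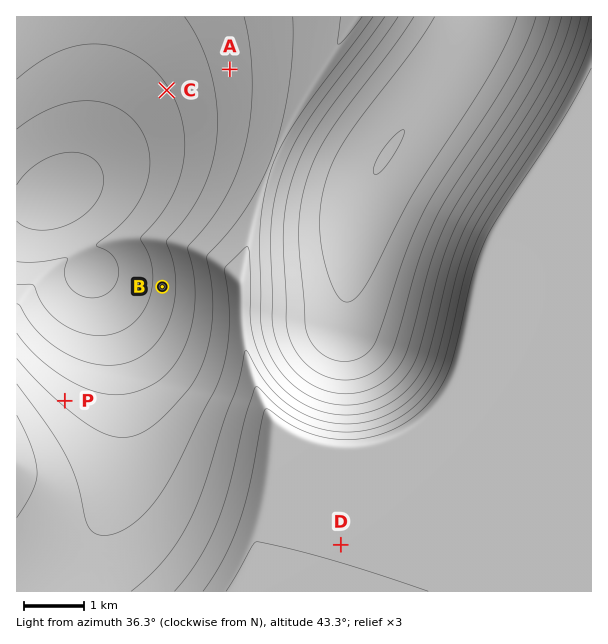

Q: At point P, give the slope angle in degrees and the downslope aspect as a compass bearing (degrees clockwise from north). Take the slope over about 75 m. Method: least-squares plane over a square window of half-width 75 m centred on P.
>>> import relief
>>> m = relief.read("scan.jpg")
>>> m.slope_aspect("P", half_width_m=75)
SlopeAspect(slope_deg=7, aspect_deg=38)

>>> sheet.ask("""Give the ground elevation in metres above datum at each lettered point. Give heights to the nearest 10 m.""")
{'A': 1520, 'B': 1470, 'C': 1450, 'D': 1850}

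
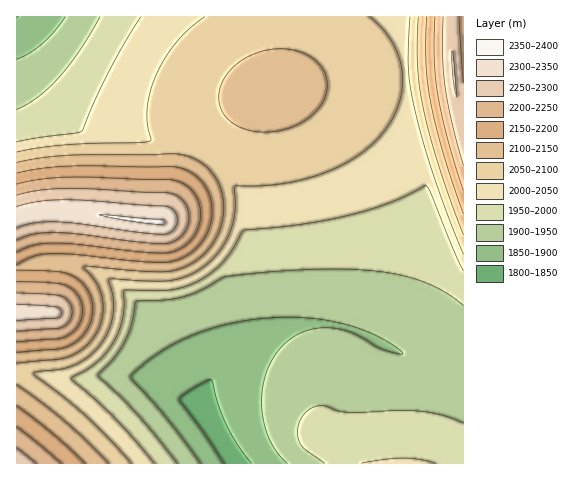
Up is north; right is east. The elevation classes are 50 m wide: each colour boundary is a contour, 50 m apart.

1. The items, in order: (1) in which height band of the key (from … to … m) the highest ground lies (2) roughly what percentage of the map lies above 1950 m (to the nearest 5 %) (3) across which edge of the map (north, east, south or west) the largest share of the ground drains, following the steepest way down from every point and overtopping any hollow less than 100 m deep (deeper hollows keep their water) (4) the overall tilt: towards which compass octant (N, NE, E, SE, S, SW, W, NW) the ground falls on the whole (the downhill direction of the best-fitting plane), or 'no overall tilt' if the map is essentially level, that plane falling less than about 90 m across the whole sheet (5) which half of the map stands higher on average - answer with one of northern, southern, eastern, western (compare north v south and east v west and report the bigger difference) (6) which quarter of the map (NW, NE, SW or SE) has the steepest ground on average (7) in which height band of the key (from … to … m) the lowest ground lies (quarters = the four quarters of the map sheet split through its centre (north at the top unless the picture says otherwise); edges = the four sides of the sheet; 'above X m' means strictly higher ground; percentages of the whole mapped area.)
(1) Between 2350 and 2400 m: that is the band holding the highest ground.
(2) Ground above 1950 m makes up about 70 % of the sheet.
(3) Drainage is mainly to the south: more ground falls towards that edge than towards any other.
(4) On the whole the ground falls towards the south-east.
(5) Taken as a whole, the northern half is higher than the southern.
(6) Slopes are steepest in the south-west quarter.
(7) Between 1800 and 1850 m: that is the band holding the lowest ground.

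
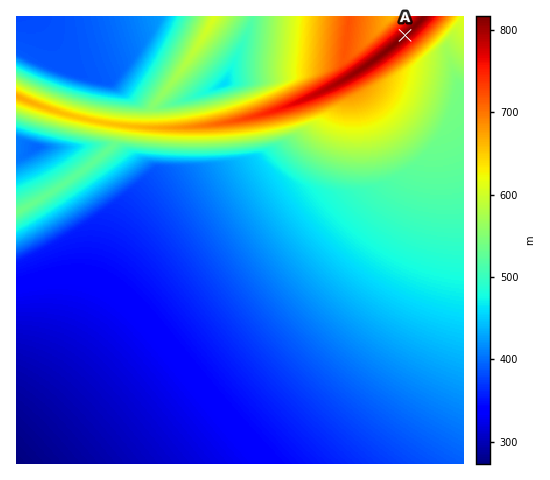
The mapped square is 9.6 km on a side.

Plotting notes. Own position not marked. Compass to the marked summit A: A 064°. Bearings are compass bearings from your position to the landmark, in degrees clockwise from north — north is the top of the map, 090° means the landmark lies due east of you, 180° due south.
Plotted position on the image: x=182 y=144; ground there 565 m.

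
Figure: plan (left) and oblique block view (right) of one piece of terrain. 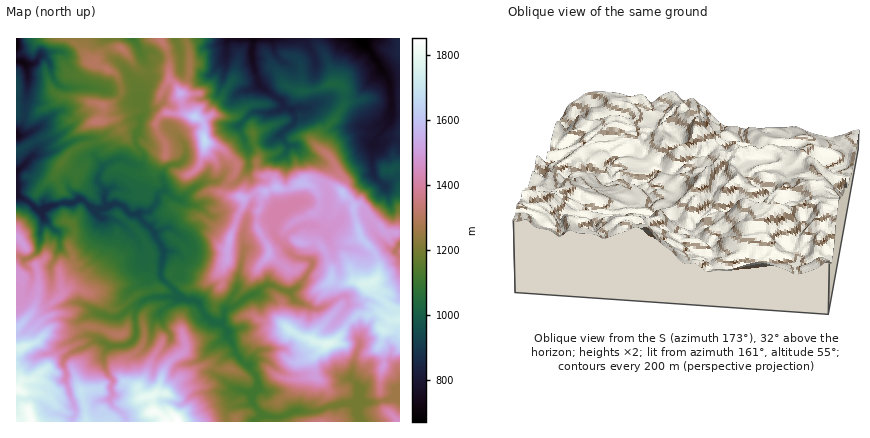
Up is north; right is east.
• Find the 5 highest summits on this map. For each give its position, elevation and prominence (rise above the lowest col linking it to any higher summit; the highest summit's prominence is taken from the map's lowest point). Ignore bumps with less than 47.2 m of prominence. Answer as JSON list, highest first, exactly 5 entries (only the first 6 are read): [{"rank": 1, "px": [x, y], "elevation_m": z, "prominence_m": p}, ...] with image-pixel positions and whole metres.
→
[{"rank": 1, "px": [328, 344], "elevation_m": 1779, "prominence_m": 650}, {"rank": 2, "px": [372, 282], "elevation_m": 1761, "prominence_m": 164}, {"rank": 3, "px": [204, 140], "elevation_m": 1669, "prominence_m": 363}, {"rank": 4, "px": [194, 116], "elevation_m": 1637, "prominence_m": 75}, {"rank": 5, "px": [342, 192], "elevation_m": 1606, "prominence_m": 48}]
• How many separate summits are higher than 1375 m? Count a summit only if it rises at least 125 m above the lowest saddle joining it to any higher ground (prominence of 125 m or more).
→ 3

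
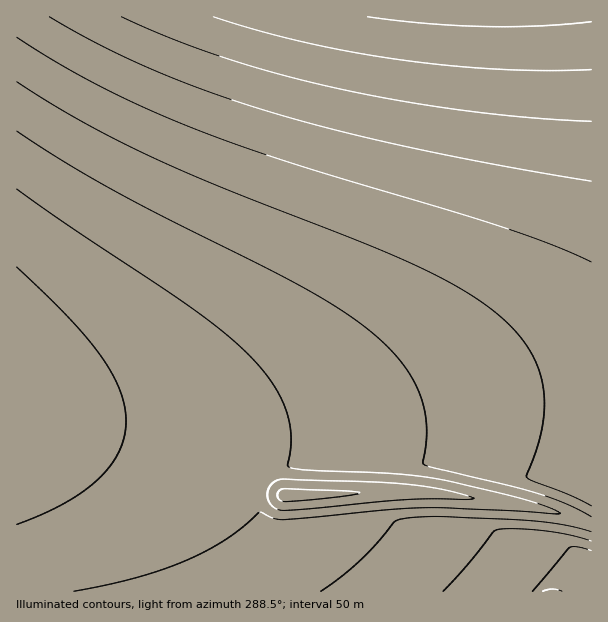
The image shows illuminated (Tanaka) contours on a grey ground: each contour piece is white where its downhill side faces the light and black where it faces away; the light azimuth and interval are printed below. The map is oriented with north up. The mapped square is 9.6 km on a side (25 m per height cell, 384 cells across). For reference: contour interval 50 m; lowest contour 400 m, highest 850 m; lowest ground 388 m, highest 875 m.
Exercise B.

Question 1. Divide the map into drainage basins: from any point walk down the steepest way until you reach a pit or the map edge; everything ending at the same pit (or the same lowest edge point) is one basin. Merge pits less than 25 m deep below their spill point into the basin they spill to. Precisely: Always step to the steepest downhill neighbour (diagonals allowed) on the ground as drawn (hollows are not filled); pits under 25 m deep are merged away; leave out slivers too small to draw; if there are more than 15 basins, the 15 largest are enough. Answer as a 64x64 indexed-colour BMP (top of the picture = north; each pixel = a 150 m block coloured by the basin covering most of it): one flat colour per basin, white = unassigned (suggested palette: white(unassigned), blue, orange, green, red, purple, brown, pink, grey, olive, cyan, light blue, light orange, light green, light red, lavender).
<image width="64" height="64" href="data:image/bmp;base64,Qk12CAAAAAAAAHYAAAAoAAAAQAAAAEAAAAABAAQAAAAAAAAIAAATCwAAEwsAABAAAAAAAAAA////ALR3HwAOf/8ALKAsACgn1gC9Z5QAS1aMAMJ34wB/f38AIr28AM++FwDox64AeLv/AIrfmACWmP8A1bDFACIiIiIiIiIiIiIiIiIiIiIiIiIiIiIiIiIiIiIiIiIiIiIiIiIiIiIiIiIiIiIiIiIiIiIiIiIiIiIiIiIiIiIiIiIiIiIiIiIiIiIiIiIiIiIiIiIiIiIiIiIiIiIiIiIiIiIiIiIiIiIiIiIiIiIiIiIiIiIiIiIiIiIiIiIiIiIiIiIiIiIiIiIiIiIiIiIiIiIiIiIiIiIiIiIiIiIiIiIiIiIiIiIiIiIiIiIiIiIiIiIiIiIiIiIiIiIiIiIiIiIiIiIiIiIiIiIiIiIiIiIiIiIiIiIiIiIiIiIiIiIiIiIiIiIiIiIiIiIiIiIiIiIiIiIiIiIiIiIiIiIiIiIiIiIiIiIiIiIiIiIiIiIiIiIiIiIiIiIiIiIhESIiIiIiIiIiIiIiIiIiIiIiIiIiIiIiIiIiIiIhERERIiIiIiIiIiIiIiIiIiIiIiIiIiIiIiIiIhEREREREREiIiIiIiIiIiIiIiIiIhERERERERERERERERERERERESIiIiIiIiIiIiIiIiIhERERERERERERERERERERERERIiIiIiIiIiIiIiIiIREREREREREREREREREREREREREiIiIiIiIiIiIiIhERERERERERERERERERERERERERESIiIiIiIiIiIiERERERERERERERERERERERERERERERIiIiIiIiIiEREREREREREREREREREREREREREREREREiIiIiIiERERERERERERERERERERERERERERERERERESIiIhERERERERERERERERERERERERERERERERERERERIhERERERERERERERERERERERERERERERERERERERERERERERERERERERERERERERERERERERERERERERERERERERERERERERERERERERERERERERERERERERERERERERERERERERERERERERERERERERERERERERERERERERERERERERERERERERERERERERERERERERERERERERERERERERERERERERERERERERERERERERERERERERERERERERERERERERERERERERERERERERERERERERERERERERERERERERERERERERERERERERERERERERERERERERERERERERERERERERERERERERERERERERERERERERERERERERERERERERERERERERERERERERERERERERERERERERERERERERERERERERERERERERERERERERERERERERERERERERERERERERERERERERERERERERERERERERERERERERERERERERERERERERERERERERERERERERERERERERERERERERERERERERERERERERERERERERERERERERERERERERERERERERERERERERERERERERERERERERERERERERERERERERERERERERERERERERERERERERERERERERERERERERERERERERERERERERERERERERERERERERERERERERERERERERERERERERERERERERERERERERERERERERERERERERERERERERERERERERERERERERERERERERERERERERERERERERERERERERERERERERERERERERERERERERERERERERERERERERERERERERERERERERERERERERERERERERERERERERERERERERERERERERERERERERERERERERERERERERERERERERERERERERERERERERERERERERERERERERERERERERERERERERERERERERERERERERERERERERERERERERERERERERERERERERERERERERERERERERERERERERERERERERERERERERERERERERERERERERERERERERERERERERERERERERERERERERERERERERERERERERERERERERERERERERERERERERERERERERERERERERERERERERERERERERERERERERERERERERERERERERERERERERERERERERERERERERERERERERERERERERERERERERERERERERERERERERERERERERERERERERERERERERERERERERERERERERERERERERERERERERERERERERERERERERERERERERERERERERERERERERERERERERERERERERERERERERERERERERERERERERERERERERERERERERERERERERERERERERERERERERERERERERERERERERERERERERERERERERERERERERERERERERERERERERERERERERERERERERERERERERERERERERERERERERERERERERERERERERERERERERERERERERERERERERERERERERERERERERERERERERERERERERERERERERERERERERERERERERERERERERERERERERERERERERERERERERERERERERERERERERERERERERERERERERERERERERERERERERERERERERERERERERERERERERERERERERERERERERERERERERERERERERERERERERERERERERERERERERERERERERERERERERERERERERERERERERERERERERERERERERERERERERERERERERERERERERERERERERERERERER"/>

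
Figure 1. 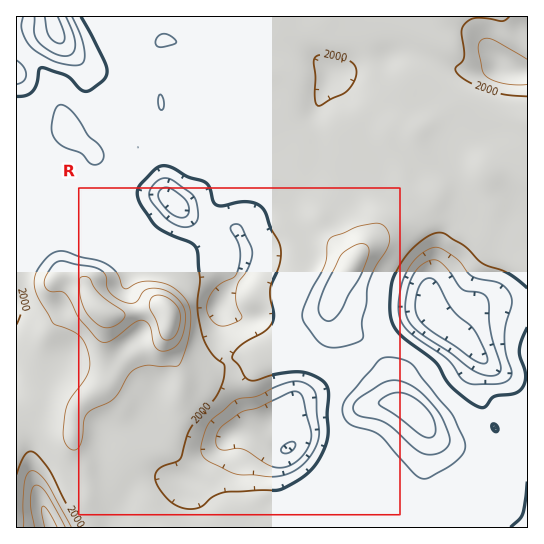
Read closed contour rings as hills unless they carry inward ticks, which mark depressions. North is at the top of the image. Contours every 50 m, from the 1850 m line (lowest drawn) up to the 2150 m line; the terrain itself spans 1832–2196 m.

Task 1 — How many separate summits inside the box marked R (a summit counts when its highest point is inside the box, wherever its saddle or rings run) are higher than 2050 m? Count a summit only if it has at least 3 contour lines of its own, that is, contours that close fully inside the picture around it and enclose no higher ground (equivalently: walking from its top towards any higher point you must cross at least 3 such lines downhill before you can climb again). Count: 1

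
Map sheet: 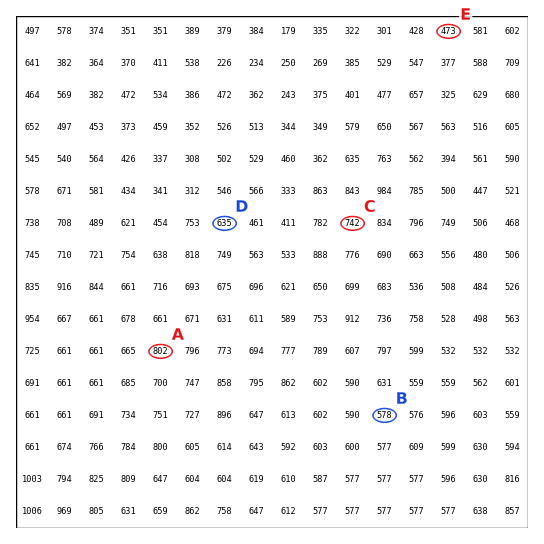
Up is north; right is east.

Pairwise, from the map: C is higher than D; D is higher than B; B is higher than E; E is lower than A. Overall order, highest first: A C D B E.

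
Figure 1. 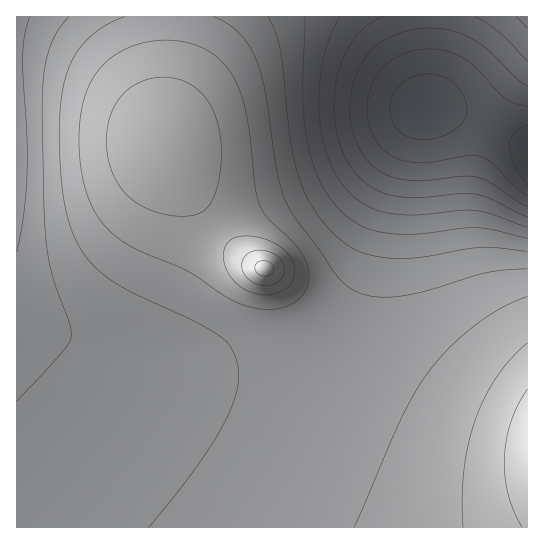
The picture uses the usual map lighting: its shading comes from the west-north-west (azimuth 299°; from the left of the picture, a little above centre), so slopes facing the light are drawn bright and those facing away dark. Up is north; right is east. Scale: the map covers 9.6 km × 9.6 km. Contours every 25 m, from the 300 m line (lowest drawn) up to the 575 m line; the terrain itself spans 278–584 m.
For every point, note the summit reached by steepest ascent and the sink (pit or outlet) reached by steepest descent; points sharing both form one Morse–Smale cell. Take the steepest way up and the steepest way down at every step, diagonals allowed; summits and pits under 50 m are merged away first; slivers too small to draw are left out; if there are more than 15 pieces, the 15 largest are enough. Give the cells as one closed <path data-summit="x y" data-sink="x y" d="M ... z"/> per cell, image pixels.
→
<path data-summit="527 454" data-sink="17 154" d="M17 311l0 217 511-1-1-87-38-8-38-12-42-20-48-32-34-31-20 16-29 14-24 5-36 1-35-5-44-13-32-4-28-7-38-16z"/><path data-summit="265 269" data-sink="527 155" d="M527 16l-357 0-7 127 22 42 32 44 32 31 22 12 17 17 39 48 16-16 16-28 9-27 16-67 13-40 19-41 10-11 12 1 27 8 63 29z"/><path data-summit="265 269" data-sink="17 154" d="M169 16l-153 1 0 293 25 18 26 12 34 9 50 8 32 11 35 5 24 0 36-6 29-14 14-9 6-6 0-3-39-46-17-17-22-12-32-31-32-44-22-42 6-96z"/><path data-summit="527 454" data-sink="527 155" d="M430 107l-4 0-10 11-19 41-13 40-16 67-9 27-16 28-15 17 33 30 48 32 42 20 38 12 38 8 1-294-53-26z"/>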